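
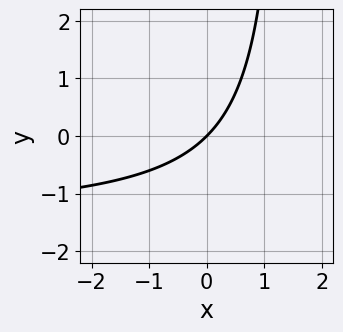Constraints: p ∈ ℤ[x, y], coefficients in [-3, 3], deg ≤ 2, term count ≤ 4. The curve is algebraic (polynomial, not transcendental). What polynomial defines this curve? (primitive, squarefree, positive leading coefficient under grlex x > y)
1. deg p = 2.
2. From the axis intercepts and sections: it crosses the y-axis at the gridline y = 0; one x-axis crossing is at x = 0.
3. Solving for integer coefficients yields p as stated.

2*x*y + 3*x - 3*y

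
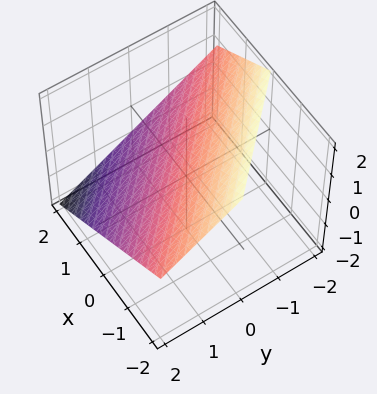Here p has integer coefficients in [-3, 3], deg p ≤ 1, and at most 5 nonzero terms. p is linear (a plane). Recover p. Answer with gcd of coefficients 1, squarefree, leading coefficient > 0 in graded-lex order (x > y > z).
1. Degree: the surface is flat (a plane), so deg p = 1.
2. Reading off the gridlines: it crosses the x-axis at the gridline x = 1; one y-axis crossing is at y = 1.
3. Matching integer coefficients to the picture gives p.

2*x + 2*y + 3*z - 2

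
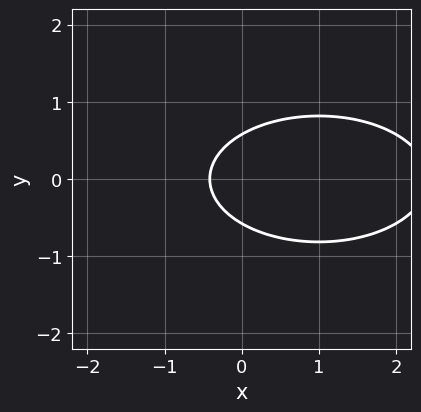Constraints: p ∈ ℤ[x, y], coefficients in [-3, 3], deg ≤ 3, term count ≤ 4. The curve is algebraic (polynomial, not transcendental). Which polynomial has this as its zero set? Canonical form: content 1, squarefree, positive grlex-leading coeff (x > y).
1. The degree is 2 — the shape is more complex than any degree-1 curve.
2. Symmetries: the y ↦ −y reflection is a symmetry, so y appears only in even powers.
3. Fitting integer coefficients to these (and the overall shape) gives p.

x^2 + 3*y^2 - 2*x - 1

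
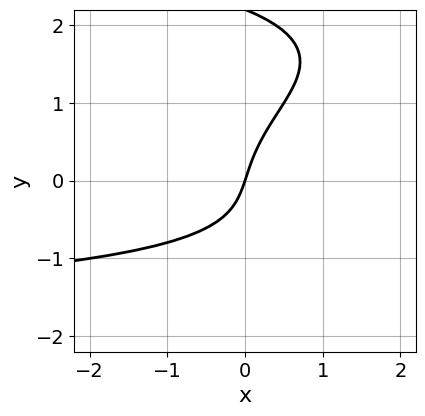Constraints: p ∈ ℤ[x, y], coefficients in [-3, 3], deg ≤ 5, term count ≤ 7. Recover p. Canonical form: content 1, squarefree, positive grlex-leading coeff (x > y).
y^4 - 2*y^3 + x*y + 3*x - y

First, deg p = 4. No degree-3 curve has this shape.
Then, checking where it meets the axes: it meets the y-axis at y = 0 (among the integer gridlines); one x-axis crossing is at x = 0.
Finally, matching integer coefficients to the picture gives p.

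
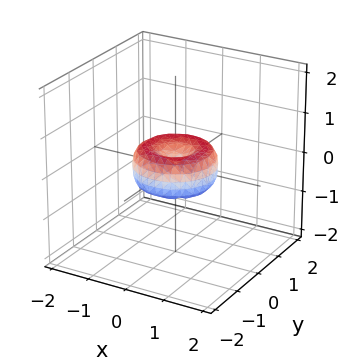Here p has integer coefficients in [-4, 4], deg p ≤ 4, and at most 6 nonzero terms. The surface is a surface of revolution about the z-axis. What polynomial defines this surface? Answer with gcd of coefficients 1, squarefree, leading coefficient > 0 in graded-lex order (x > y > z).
x^4 + 2*x^2*y^2 + y^4 - x^2 - y^2 + z^2

First, degree: no degree-3 surface has this shape, so deg p = 4.
Then, symmetries: rotational symmetry about the z-axis ⇒ p depends on x, y only through x² + y².
Next, reading off the gridlines: a circular section at z = 0 has radius exactly 1; one z-axis crossing is at z = 0.
Finally, these observations pin down the coefficients. Check: (-1, 0, 0) on the x-axis lies on the surface, and p(-1, 0, 0) = 0. ✓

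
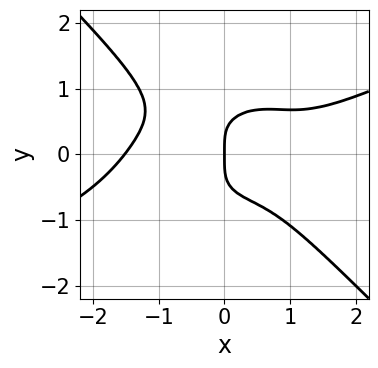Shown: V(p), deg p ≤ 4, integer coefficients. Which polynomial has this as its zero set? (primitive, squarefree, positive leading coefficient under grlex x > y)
The degree is 4 — the shape is more complex than any degree-3 curve.
From the axis intercepts and sections: one y-axis crossing is at y = 0; it meets the x-axis at x = 0 (among the integer gridlines).
These observations pin down the coefficients.

x^4 - 2*x^3*y - 3*y^4 - x^2 + 2*x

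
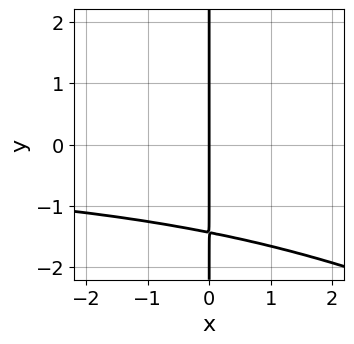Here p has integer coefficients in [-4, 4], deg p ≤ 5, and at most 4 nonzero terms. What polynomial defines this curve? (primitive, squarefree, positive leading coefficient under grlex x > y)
x^2*y^2 + 2*x*y^3 - 2*x*y + 3*x

Degree: no degree-3 curve has this shape, so deg p = 4.
Reading off the gridlines: it crosses the x-axis at the gridline x = 0; every point of the y-axis in the box is on the curve.
Putting this together gives p.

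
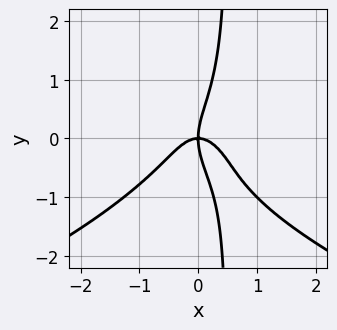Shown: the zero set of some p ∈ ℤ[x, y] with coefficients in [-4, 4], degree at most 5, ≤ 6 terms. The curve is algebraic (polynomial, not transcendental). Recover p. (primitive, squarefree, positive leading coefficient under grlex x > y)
(a) deg p = 4. A generic line meets the curve in up to 4 points.
(b) Reading off the gridlines: it crosses the y-axis at the gridline y = 0; it crosses the x-axis at the gridline x = 0.
(c) Solving for integer coefficients yields p as stated.

2*x*y^3 + 3*x^3 - y^3 + 2*x*y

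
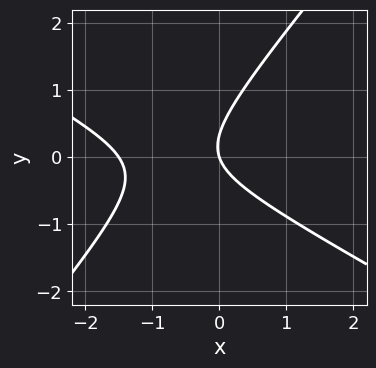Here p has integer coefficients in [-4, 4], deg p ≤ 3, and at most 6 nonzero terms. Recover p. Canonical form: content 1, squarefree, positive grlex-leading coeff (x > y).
First, the degree is 2 — a generic line meets the curve in up to 2 points.
Next, from the axis intercepts and sections: one x-axis crossing is at x = 0; one y-axis crossing is at y = 0.
Finally, fitting integer coefficients to these (and the overall shape) gives p.

2*x^2 + 2*x*y - 3*y^2 + 3*x + y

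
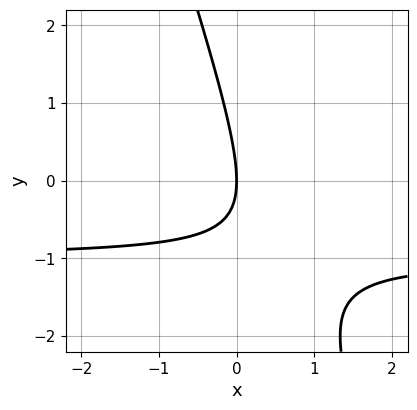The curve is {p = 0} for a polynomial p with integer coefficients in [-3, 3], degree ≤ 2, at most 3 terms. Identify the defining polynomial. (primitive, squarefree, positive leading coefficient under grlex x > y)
3*x*y + y^2 + 3*x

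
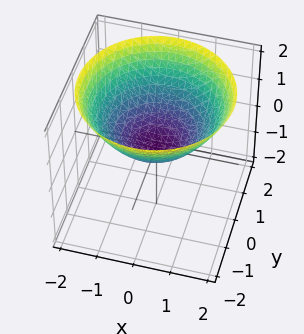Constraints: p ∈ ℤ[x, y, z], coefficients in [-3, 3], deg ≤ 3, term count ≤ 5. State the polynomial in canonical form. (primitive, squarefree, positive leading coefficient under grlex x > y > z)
x^2 + y^2 - 2*z

(a) deg p = 2. A single bowl opening along one axis; a quadric.
(b) Symmetries: rotational symmetry about the z-axis ⇒ p depends on x, y only through x² + y².
(c) From the visible intercepts: a circular section at z = 1 has radius between 1 and 2; it crosses the z-axis at the gridline z = 0.
(d) Fitting integer coefficients to these (and the overall shape) gives p.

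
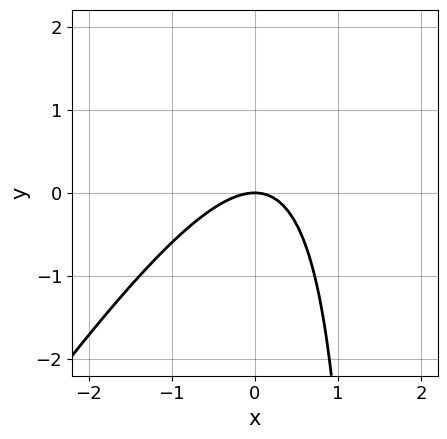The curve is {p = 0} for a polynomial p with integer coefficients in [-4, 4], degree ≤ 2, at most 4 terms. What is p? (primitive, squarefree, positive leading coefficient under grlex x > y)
1. Degree: no degree-1 curve has this shape, so deg p = 2.
2. Against the integer gridlines: it crosses the x-axis at the gridline x = 0; one y-axis crossing is at y = 0.
3. Putting this together gives p.

3*x^2 - 2*x*y + 3*y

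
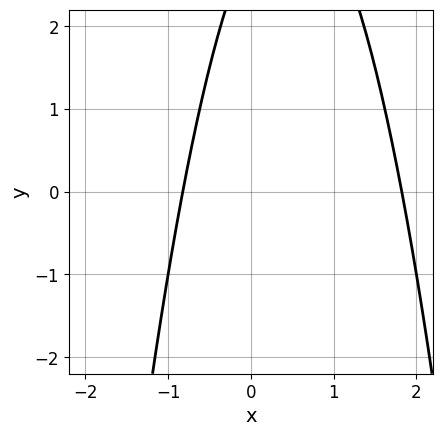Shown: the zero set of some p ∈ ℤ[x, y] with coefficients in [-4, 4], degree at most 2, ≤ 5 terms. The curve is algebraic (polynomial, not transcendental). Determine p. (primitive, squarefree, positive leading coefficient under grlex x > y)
(a) The degree is 2 — no degree-1 curve has this shape.
(b) Reading off the gridlines: the curve avoids every integer y-axis point in the box.
(c) These observations pin down the coefficients.

2*x^2 - 2*x + y - 3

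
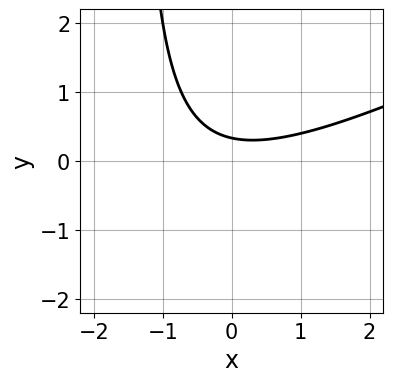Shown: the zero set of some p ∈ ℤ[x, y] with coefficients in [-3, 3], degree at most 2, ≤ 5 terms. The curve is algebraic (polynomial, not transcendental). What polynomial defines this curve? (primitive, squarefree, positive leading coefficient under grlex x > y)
(a) The degree is 2 — the shape is more complex than any degree-1 curve.
(b) Checking where it meets the axes: the curve avoids every integer x-axis point in the box.
(c) Assembling these constraints gives the stated polynomial.

x^2 - 2*x*y - 3*y + 1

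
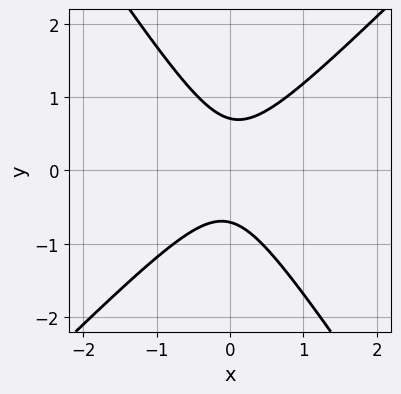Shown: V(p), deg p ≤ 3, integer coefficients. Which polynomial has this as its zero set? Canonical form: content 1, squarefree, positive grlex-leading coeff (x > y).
3*x^2 - x*y - 2*y^2 + 1

First, deg p = 2. No degree-1 curve has this shape.
Next, from the axis intercepts and sections: no x-intercept at any integer in the box.
Finally, together with the visible shape, these determine p as stated.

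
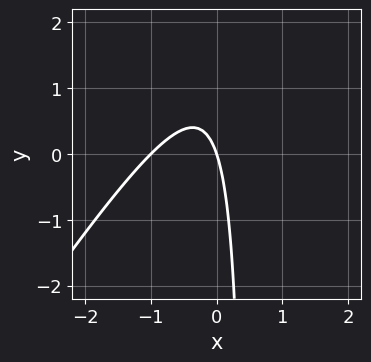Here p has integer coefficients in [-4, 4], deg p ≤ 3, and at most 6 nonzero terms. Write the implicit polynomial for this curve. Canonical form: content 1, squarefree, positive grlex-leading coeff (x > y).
3*x^2 - 2*x*y + 3*x + y

First, deg p = 2. A generic line meets the curve in up to 2 points.
Next, from the visible intercepts: the x-axis gridline crossings are at x ∈ {-1, 0}; it crosses the y-axis at the gridline y = 0.
Finally, the integer polynomial consistent with all of this is the stated p.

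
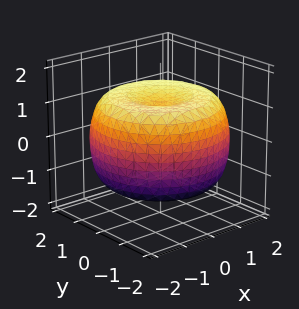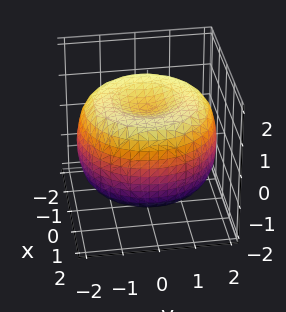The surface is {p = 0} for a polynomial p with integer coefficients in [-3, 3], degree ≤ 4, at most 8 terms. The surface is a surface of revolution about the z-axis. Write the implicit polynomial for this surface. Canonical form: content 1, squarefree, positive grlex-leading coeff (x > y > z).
x^4 + 2*x^2*y^2 + y^4 - 3*x^2 - 3*y^2 + 3*z^2 - 3

Degree: the shape is more complex than any degree-3 surface, so deg p = 4.
By symmetry, every cross-section ⟂ z is a circle, so x, y appear only via x² + y².
Observable constraints: a circular section at z = 1 has radius between 1 and 2; among the integer gridlines, it crosses the z-axis at z ∈ {-1, 1}.
Together with the visible shape, these determine p as stated.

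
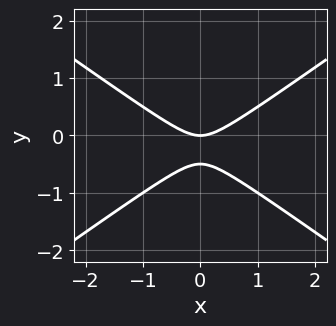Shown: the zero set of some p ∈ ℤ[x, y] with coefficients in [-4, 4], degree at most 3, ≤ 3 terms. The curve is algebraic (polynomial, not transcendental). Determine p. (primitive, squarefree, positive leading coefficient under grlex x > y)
x^2 - 2*y^2 - y

Degree: no degree-1 curve has this shape, so deg p = 2.
Symmetries: mirror symmetry x ↦ −x ⇒ only even powers of x.
Against the integer gridlines: it meets the y-axis at y = 0 (among the integer gridlines); it meets the x-axis at x = 0 (among the integer gridlines).
The integer polynomial consistent with all of this is the stated p.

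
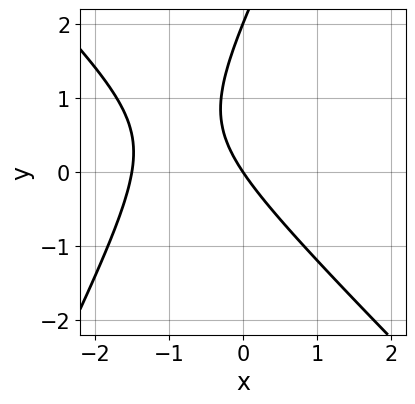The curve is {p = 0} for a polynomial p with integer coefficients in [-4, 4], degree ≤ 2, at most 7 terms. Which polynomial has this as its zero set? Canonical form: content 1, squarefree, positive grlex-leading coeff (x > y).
First, degree: a generic line meets the curve in up to 2 points, so deg p = 2.
Then, against the integer gridlines: it meets the x-axis at x = 0 (among the integer gridlines); the y-axis gridline crossings are at y ∈ {0, 2}.
Finally, matching integer coefficients to the picture gives p.

2*x^2 + x*y - y^2 + 3*x + 2*y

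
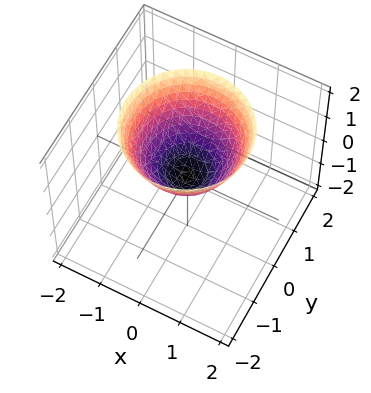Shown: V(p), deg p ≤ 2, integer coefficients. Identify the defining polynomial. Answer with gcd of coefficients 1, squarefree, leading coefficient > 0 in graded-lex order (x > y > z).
x^2 + y^2 - z

(a) Degree: a paraboloid; a quadric, so deg p = 2.
(b) Symmetries: the surface is invariant under rotation about z: p = q(x² + y², z).
(c) From the visible intercepts: a circular section at z = 1 has radius exactly 1; it meets the x-axis at x = 0 (among the integer gridlines); it crosses the z-axis at the gridline z = 0.
(d) Solving for integer coefficients yields p as stated.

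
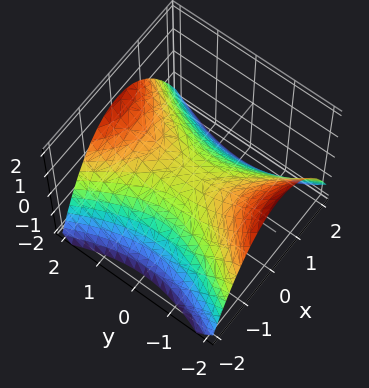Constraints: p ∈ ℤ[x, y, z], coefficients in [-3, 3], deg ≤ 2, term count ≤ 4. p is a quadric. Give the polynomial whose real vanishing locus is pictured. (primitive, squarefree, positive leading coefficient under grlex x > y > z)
2*x^2 - y^2 + 3*z

Degree: a saddle surface; a quadric, so deg p = 2.
Symmetries: it's symmetric under x → −x, forcing even powers of x; it's symmetric under y → −y, forcing even powers of y.
Checking where it meets the axes: it meets the y-axis at y = 0 (among the integer gridlines); it meets the x-axis at x = 0 (among the integer gridlines).
Assembling these constraints gives the stated polynomial.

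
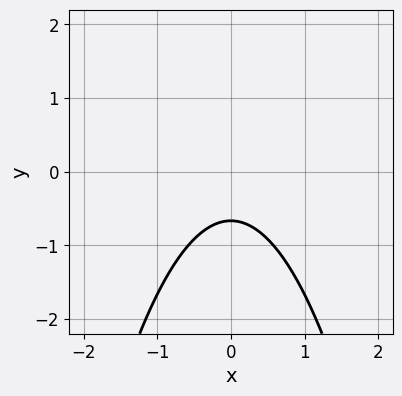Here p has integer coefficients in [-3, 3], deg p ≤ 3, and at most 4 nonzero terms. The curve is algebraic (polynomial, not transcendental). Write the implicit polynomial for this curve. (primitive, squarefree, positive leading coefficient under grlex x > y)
3*x^2 + 3*y + 2

deg p = 2.
Symmetries: the x ↦ −x reflection is a symmetry, so x appears only in even powers.
From the visible intercepts: no x-intercept at any integer in the box.
Assembling these constraints gives the stated polynomial.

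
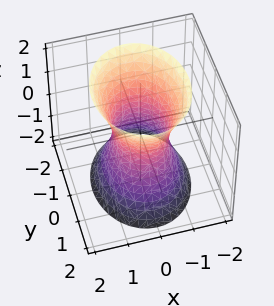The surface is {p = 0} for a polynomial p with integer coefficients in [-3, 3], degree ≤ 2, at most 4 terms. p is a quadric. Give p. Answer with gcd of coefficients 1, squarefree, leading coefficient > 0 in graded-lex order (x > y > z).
(a) The degree is 2 — one connected sheet with a waist; a quadric.
(b) Symmetries: it's symmetric under z → −z, forcing even powers of z; mirror symmetry x ↦ −x ⇒ only even powers of x; it's symmetric under y → −y, forcing even powers of y.
(c) Observable constraints: it misses every integer gridline on the z-axis; among the integer gridlines, it crosses the y-axis at y ∈ {-1, 1}.
(d) The integer polynomial consistent with all of this is the stated p.

3*x^2 + 2*y^2 - z^2 - 2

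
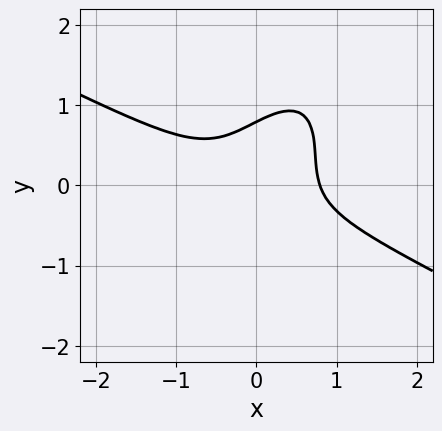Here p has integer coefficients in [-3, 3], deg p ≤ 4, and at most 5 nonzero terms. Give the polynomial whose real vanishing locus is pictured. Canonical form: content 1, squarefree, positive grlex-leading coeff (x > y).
(a) Degree: the shape is more complex than any degree-2 curve, so deg p = 3.
(b) Putting this together gives p.

2*x^3 + 2*x^2*y - 3*x*y^2 + 2*y^3 - 1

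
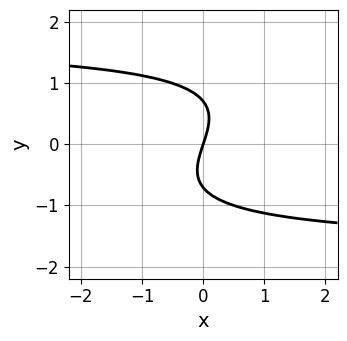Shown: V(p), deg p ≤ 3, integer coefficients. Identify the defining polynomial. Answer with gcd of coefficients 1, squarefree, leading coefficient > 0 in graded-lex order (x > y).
deg p = 3.
Reading off the gridlines: it meets the y-axis at y = 0 (among the integer gridlines); it crosses the x-axis at the gridline x = 0.
The integer polynomial consistent with all of this is the stated p.

x*y^2 - 2*y^3 - 3*x + y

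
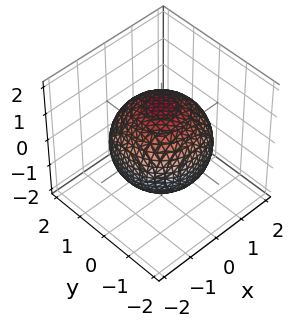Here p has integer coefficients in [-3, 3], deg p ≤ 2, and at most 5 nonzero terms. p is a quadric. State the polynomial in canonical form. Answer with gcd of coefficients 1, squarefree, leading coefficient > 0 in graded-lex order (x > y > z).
First, the degree is 2 — bounded and convex; a quadric.
Next, by symmetry, every cross-section ⟂ z is a circle, so x, y appear only via x² + y²; it's symmetric under z → −z, forcing even powers of z.
Then, against the integer gridlines: a circular section at z = -1 has radius exactly 1.
Finally, solving for integer coefficients yields p as stated.

x^2 + y^2 + z^2 - 2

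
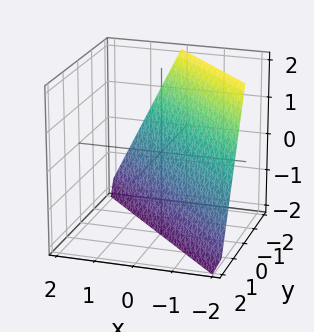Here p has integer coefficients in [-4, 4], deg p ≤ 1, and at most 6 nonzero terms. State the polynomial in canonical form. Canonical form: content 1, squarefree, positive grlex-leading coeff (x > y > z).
2*x + 2*y + z + 2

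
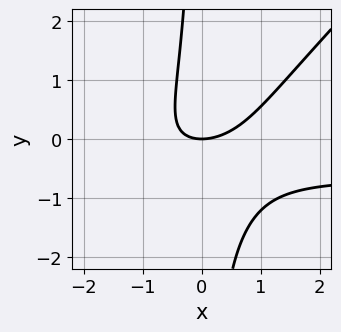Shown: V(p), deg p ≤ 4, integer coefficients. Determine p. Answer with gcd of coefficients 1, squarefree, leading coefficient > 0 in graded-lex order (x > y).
3*x^2*y - 3*x*y^2 + 2*x^2 - 2*x*y - 3*y

1. deg p = 3. No degree-2 curve has this shape.
2. Checking where it meets the axes: it crosses the y-axis at the gridline y = 0; it meets the x-axis at x = 0 (among the integer gridlines).
3. Together with the visible shape, these determine p as stated.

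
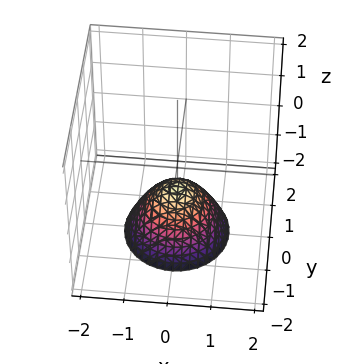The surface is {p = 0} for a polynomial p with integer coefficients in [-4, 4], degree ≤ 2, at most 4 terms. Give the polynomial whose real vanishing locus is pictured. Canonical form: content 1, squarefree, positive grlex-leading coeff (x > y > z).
3*x^2 + 3*y^2 + 3*z + 2

deg p = 2. A generic line meets the surface in up to 2 points.
Symmetry: the surface is invariant under rotation about z: p = q(x² + y², z).
Against the integer gridlines: no x-intercept at any integer in the box; a circular section at z = -1 has radius between 0 and 1; the surface avoids every integer y-axis point in the box.
Putting this together gives p.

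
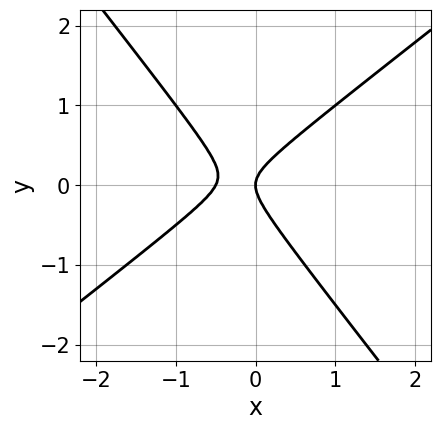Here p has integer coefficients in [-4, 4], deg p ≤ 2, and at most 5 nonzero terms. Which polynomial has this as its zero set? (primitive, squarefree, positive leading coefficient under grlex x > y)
2*x^2 - x*y - 2*y^2 + x

1. deg p = 2. No degree-1 curve has this shape.
2. From the axis intercepts and sections: it crosses the y-axis at the gridline y = 0; it crosses the x-axis at the gridline x = 0.
3. These observations pin down the coefficients.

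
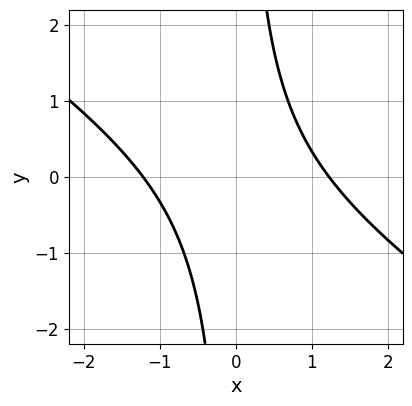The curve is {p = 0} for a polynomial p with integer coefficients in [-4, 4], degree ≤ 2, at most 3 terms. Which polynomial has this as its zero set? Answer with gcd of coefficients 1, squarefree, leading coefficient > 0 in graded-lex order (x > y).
2*x^2 + 3*x*y - 3

1. Degree: a generic line meets the curve in up to 2 points, so deg p = 2.
2. From the visible intercepts: it misses every integer gridline on the y-axis.
3. Assembling these constraints gives the stated polynomial.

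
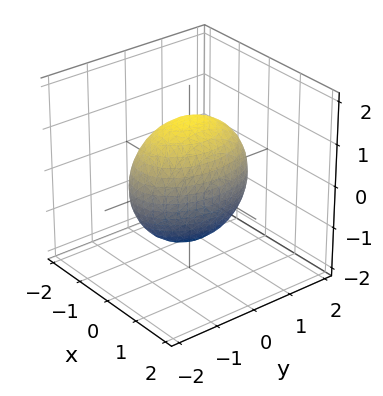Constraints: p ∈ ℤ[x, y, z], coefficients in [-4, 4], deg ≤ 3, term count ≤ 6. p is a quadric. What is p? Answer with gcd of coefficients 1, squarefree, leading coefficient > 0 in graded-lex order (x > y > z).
1. The degree is 2 — a closed, bounded, convex surface; a quadric.
2. Symmetries: the y ↦ −y reflection is a symmetry, so y appears only in even powers; it's symmetric under x → −x, forcing even powers of x; mirror symmetry z ↦ −z ⇒ only even powers of z.
3. From the visible intercepts: among the integer gridlines, it crosses the x-axis at x ∈ {-1, 1}.
4. These observations pin down the coefficients.

2*x^2 + y^2 + z^2 - 2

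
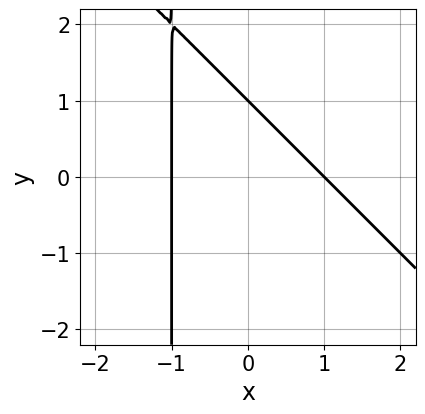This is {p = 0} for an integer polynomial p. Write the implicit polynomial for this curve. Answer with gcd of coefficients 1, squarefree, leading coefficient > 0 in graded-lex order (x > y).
First, deg p = 2. No degree-1 curve has this shape.
Next, checking where it meets the axes: it meets the y-axis at y = 1 (among the integer gridlines); among the integer gridlines, it crosses the x-axis at x ∈ {-1, 1}.
Finally, matching integer coefficients to the picture gives p.

x^2 + x*y + y - 1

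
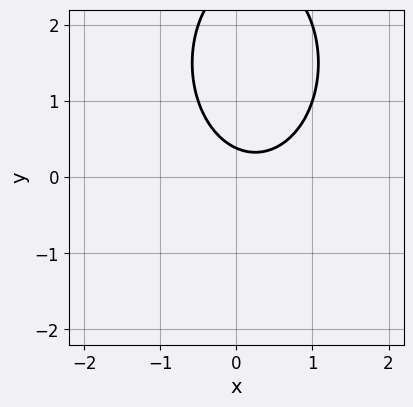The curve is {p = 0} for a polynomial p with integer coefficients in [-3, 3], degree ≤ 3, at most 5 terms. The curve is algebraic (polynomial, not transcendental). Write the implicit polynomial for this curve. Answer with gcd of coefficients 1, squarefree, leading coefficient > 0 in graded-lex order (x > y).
2*x^2 + y^2 - x - 3*y + 1

1. The degree is 2 — no degree-1 curve has this shape.
2. From the visible intercepts: it misses every integer gridline on the x-axis.
3. These observations pin down the coefficients.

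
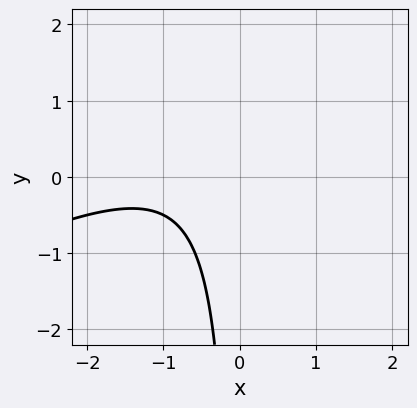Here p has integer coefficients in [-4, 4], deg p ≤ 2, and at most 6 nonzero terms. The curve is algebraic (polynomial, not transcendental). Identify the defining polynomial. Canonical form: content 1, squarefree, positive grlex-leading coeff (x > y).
x^2 - 2*x*y + 2*x + 2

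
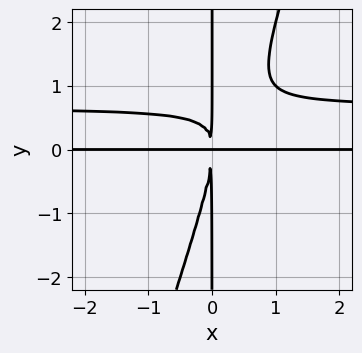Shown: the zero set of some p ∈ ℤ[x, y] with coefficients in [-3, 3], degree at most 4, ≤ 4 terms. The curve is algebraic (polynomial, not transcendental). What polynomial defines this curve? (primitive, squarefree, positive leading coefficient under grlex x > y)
3*x^2*y^2 - x*y^3 - 2*x^2*y

(a) Degree: a generic line meets the curve in up to 4 points, so deg p = 4.
(b) Observable constraints: the visible x-axis segment lies entirely on the curve; the visible y-axis segment lies entirely on the curve.
(c) Assembling these constraints gives the stated polynomial.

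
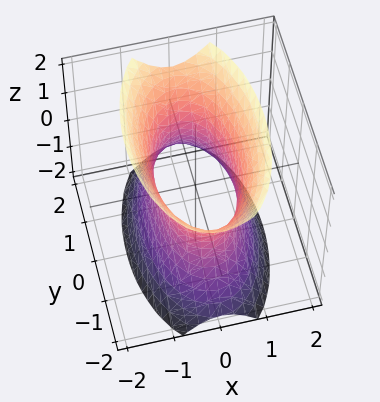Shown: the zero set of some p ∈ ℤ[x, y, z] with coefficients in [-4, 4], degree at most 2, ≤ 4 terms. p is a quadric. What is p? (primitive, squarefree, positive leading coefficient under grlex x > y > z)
3*x^2 + y^2 - z^2 - 2

deg p = 2. An hourglass — one-sheet hyperboloid; a quadric.
Symmetries: the z ↦ −z reflection is a symmetry, so z appears only in even powers; mirror symmetry y ↦ −y ⇒ only even powers of y; the x ↦ −x reflection is a symmetry, so x appears only in even powers.
Observable constraints: the surface avoids every integer z-axis point in the box.
The integer polynomial consistent with all of this is the stated p.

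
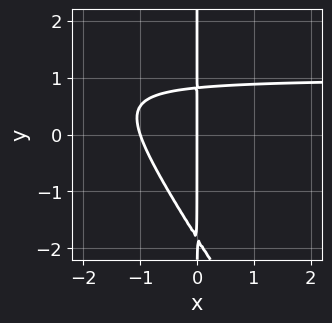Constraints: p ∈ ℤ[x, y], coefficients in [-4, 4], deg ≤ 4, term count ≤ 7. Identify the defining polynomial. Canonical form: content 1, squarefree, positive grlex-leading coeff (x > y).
3*x^2*y + 2*x*y^2 - 3*x^2 + 2*x*y - 3*x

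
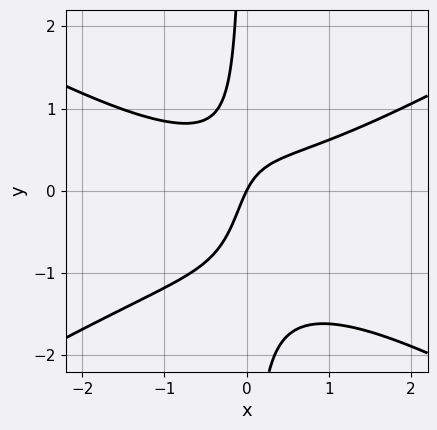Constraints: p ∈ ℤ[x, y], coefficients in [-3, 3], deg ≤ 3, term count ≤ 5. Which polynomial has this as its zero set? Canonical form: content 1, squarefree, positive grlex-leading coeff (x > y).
The degree is 3 — the shape is more complex than any degree-2 curve.
From the visible intercepts: it meets the x-axis at x = 0 (among the integer gridlines); one y-axis crossing is at y = 0.
Matching integer coefficients to the picture gives p.

x^3 - 3*x*y^2 - 2*x*y + 2*x - y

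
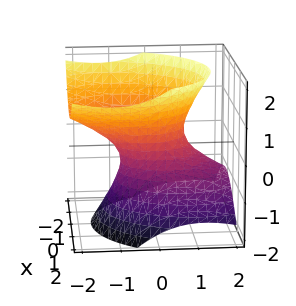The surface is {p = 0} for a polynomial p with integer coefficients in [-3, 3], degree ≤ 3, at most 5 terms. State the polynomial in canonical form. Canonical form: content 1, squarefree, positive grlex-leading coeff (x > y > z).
3*x^2 + 2*y^2 + 3*y*z - 3*z^2 - 2

First, the degree is 2 — the shape is more complex than any degree-1 surface.
Then, from the visible intercepts: the surface avoids every integer z-axis point in the box; the y-axis gridline crossings are at y ∈ {-1, 1}.
Finally, putting this together gives p.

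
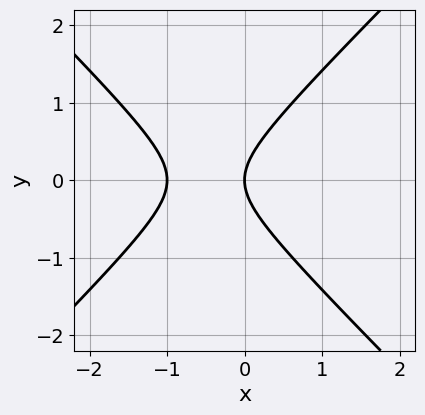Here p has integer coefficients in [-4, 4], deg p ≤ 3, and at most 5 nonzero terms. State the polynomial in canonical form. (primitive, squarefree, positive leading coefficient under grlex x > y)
x^2 - y^2 + x

First, deg p = 2. A generic line meets the curve in up to 2 points.
Next, symmetries: it's symmetric under y → −y, forcing even powers of y.
Next, reading off the gridlines: it crosses the y-axis at the gridline y = 0; among the integer gridlines, it crosses the x-axis at x ∈ {-1, 0}.
Finally, together with the visible shape, these determine p as stated.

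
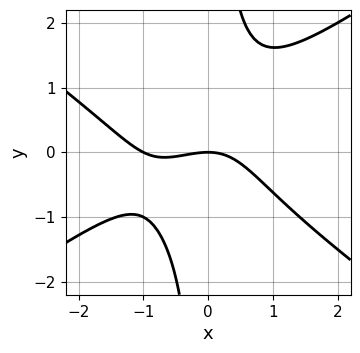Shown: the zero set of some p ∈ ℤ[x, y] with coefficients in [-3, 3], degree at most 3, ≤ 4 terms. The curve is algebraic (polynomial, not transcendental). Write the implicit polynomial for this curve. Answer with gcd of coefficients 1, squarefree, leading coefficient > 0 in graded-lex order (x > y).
(a) Degree: the shape is more complex than any degree-2 curve, so deg p = 3.
(b) Observable constraints: it meets the y-axis at y = 0 (among the integer gridlines); among the integer gridlines, it crosses the x-axis at x ∈ {-1, 0}.
(c) Assembling these constraints gives the stated polynomial.

x^3 - 2*x*y^2 + x^2 + 2*y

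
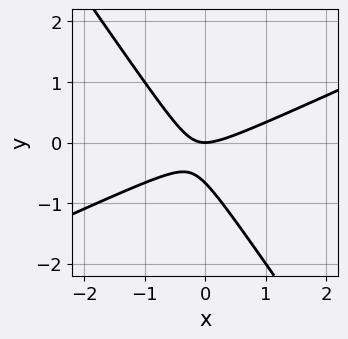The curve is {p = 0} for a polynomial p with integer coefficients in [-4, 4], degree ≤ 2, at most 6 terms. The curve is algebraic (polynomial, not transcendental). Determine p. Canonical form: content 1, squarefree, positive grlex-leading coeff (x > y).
deg p = 2. The shape is more complex than any degree-1 curve.
From the axis intercepts and sections: it meets the y-axis at y = 0 (among the integer gridlines); it crosses the x-axis at the gridline x = 0.
The integer polynomial consistent with all of this is the stated p.

2*x^2 - 3*x*y - 3*y^2 - 2*y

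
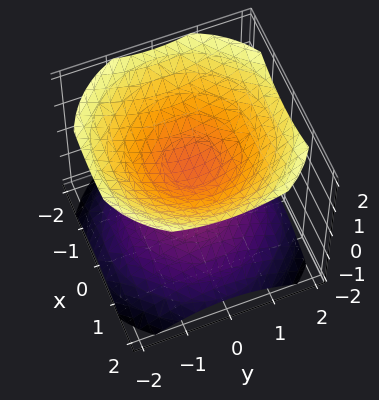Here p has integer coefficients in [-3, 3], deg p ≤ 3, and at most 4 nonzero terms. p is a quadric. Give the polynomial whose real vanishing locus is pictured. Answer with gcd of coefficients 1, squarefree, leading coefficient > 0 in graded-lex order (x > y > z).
2*x^2 + 2*y^2 - 3*z^2 + 1

(a) There are 2 components. Treating them together as one polynomial.
(b) deg p = 2. Two sheets facing apart; a quadric.
(c) Symmetries: mirror symmetry z ↦ −z ⇒ only even powers of z; the surface is invariant under rotation about z: p = q(x² + y², z).
(d) From the axis intercepts and sections: a circular section at z = -1 has radius exactly 1; it misses every integer gridline on the x-axis; the surface avoids every integer y-axis point in the box.
(e) Fitting integer coefficients to these (and the overall shape) gives p.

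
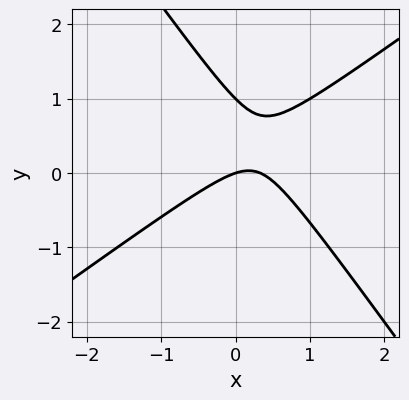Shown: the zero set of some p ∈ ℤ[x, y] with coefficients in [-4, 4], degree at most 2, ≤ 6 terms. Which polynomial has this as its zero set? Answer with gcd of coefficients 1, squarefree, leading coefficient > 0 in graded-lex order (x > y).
3*x^2 - 2*x*y - 3*y^2 - x + 3*y

(a) The degree is 2 — no degree-1 curve has this shape.
(b) Reading off the gridlines: among the integer gridlines, it crosses the y-axis at y ∈ {0, 1}; one x-axis crossing is at x = 0.
(c) Together with the visible shape, these determine p as stated.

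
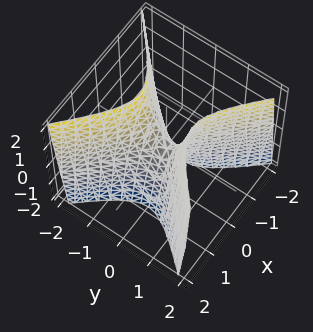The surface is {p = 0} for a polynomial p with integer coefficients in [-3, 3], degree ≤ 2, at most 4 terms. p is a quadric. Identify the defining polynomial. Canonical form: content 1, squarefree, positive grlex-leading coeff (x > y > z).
1. The degree is 2 — a saddle surface; a quadric.
2. Symmetries: it's symmetric under y → −y, forcing even powers of y; mirror symmetry x ↦ −x ⇒ only even powers of x.
3. Against the integer gridlines: it meets the z-axis at z = 0 (among the integer gridlines); it crosses the x-axis at the gridline x = 0; it meets the y-axis at y = 0 (among the integer gridlines).
4. Together with the visible shape, these determine p as stated.

3*x^2 - 3*y^2 + z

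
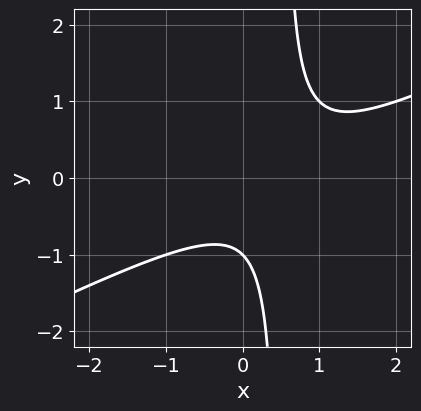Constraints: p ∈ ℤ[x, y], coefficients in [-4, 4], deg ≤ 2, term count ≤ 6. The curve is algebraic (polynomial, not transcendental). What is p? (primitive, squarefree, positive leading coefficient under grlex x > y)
1. The degree is 2 — a generic line meets the curve in up to 2 points.
2. Checking where it meets the axes: it crosses the y-axis at the gridline y = -1; no x-intercept at any integer in the box.
3. Putting this together gives p.

x^2 - 2*x*y - x + y + 1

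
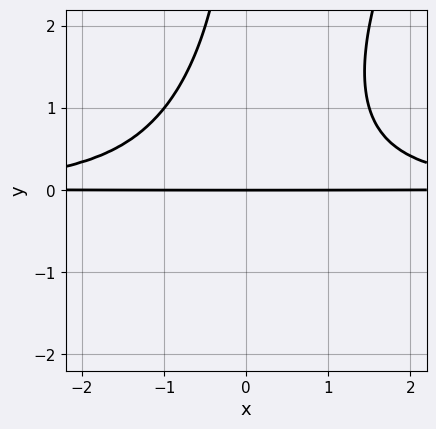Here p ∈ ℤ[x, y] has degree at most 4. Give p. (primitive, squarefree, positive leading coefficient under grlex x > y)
2*x^2*y^2 - x*y^3 - 3*y

(a) Degree: a generic line meets the curve in up to 4 points, so deg p = 4.
(b) From the axis intercepts and sections: it meets the y-axis at y = 0 (among the integer gridlines); the visible x-axis segment lies entirely on the curve.
(c) These observations pin down the coefficients.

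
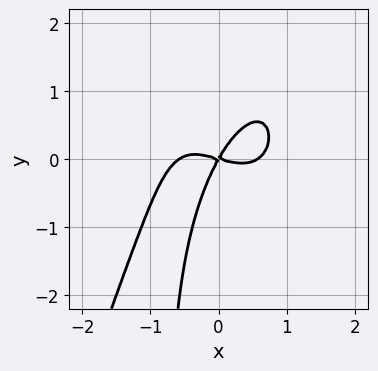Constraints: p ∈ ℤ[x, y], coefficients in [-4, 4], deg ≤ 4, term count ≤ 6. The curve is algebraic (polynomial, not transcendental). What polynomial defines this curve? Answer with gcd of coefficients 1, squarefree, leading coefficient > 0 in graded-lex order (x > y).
3*x^4 + 2*x*y^2 - x^2 - 3*x*y + 2*y^2

1. Degree: a generic line meets the curve in up to 4 points, so deg p = 4.
2. Observable constraints: it meets the x-axis at x = 0 (among the integer gridlines); one y-axis crossing is at y = 0.
3. Fitting integer coefficients to these (and the overall shape) gives p.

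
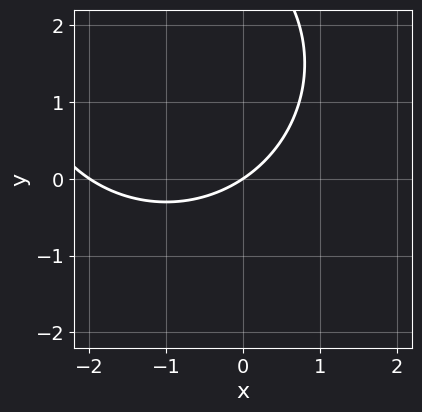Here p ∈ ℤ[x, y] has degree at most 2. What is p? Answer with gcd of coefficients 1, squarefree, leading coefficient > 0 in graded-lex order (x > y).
x^2 + y^2 + 2*x - 3*y

Degree: the shape is more complex than any degree-1 curve, so deg p = 2.
From the visible intercepts: one y-axis crossing is at y = 0; among the integer gridlines, it crosses the x-axis at x ∈ {-2, 0}.
Fitting integer coefficients to these (and the overall shape) gives p.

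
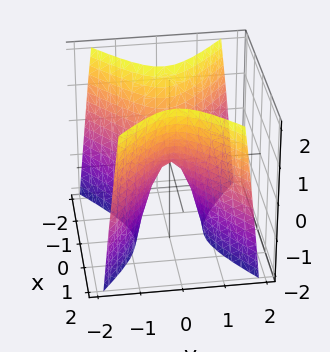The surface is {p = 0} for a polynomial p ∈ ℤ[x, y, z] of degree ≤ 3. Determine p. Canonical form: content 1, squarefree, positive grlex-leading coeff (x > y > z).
First, deg p = 2.
Next, symmetries: mirror symmetry y ↦ −y ⇒ only even powers of y; the x ↦ −x reflection is a symmetry, so x appears only in even powers.
Next, from the axis intercepts and sections: it meets the y-axis at y = 0 (among the integer gridlines); it meets the x-axis at x = 0 (among the integer gridlines); it meets the z-axis at z = 0 (among the integer gridlines).
Finally, together with the visible shape, these determine p as stated.

2*x^2 - 3*y^2 - z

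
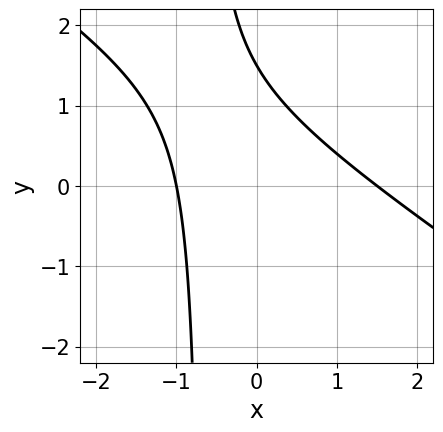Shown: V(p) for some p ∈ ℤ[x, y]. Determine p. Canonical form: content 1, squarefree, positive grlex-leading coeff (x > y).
2*x^2 + 3*x*y - x + 2*y - 3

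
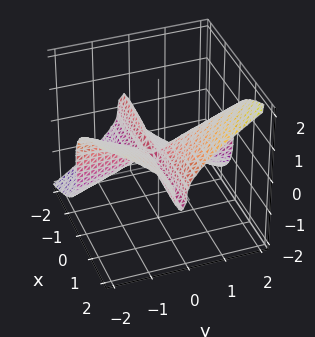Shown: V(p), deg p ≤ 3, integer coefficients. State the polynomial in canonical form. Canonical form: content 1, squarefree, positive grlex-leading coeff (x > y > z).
(a) Degree: the shape is more complex than any degree-2 surface, so deg p = 3.
(b) Observable constraints: every point of the y-axis in the box is on the surface; every point of the x-axis in the box is on the surface; it crosses the z-axis at the gridline z = 0.
(c) Fitting integer coefficients to these (and the overall shape) gives p.

3*x*y^2 - 3*z^3 + x*y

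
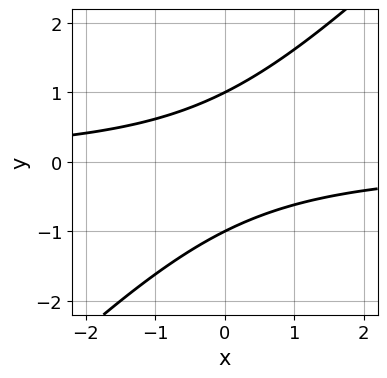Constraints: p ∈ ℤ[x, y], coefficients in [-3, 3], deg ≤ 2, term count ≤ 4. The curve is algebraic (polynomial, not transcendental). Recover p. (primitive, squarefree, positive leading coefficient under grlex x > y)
deg p = 2.
From the visible intercepts: among the integer gridlines, it crosses the y-axis at y ∈ {-1, 1}; the curve avoids every integer x-axis point in the box.
Matching integer coefficients to the picture gives p.

x*y - y^2 + 1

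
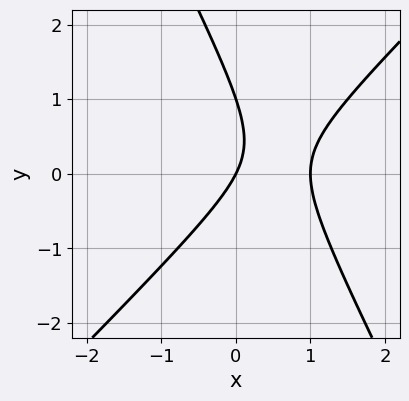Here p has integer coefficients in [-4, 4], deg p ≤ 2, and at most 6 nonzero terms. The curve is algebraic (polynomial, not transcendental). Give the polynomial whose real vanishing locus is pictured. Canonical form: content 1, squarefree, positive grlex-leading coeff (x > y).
2*x^2 - x*y - y^2 - 2*x + y

The degree is 2 — the shape is more complex than any degree-1 curve.
Observable constraints: the y-axis gridline crossings are at y ∈ {0, 1}; among the integer gridlines, it crosses the x-axis at x ∈ {0, 1}.
Solving for integer coefficients yields p as stated.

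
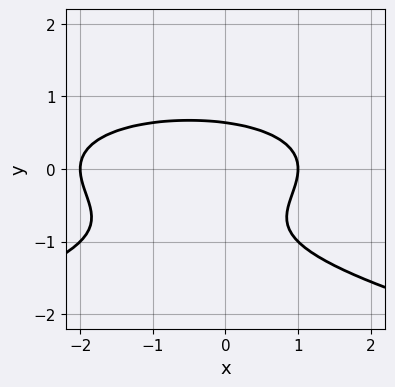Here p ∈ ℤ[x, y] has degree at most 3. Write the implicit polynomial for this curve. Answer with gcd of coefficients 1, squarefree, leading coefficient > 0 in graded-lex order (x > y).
3*y^3 + x^2 + 3*y^2 + x - 2

Degree: a generic line meets the curve in up to 3 points, so deg p = 3.
Checking where it meets the axes: among the integer gridlines, it crosses the x-axis at x ∈ {-2, 1}.
Solving for integer coefficients yields p as stated.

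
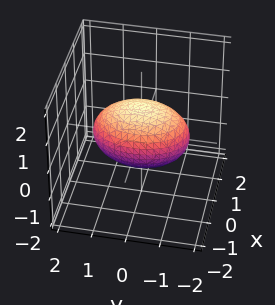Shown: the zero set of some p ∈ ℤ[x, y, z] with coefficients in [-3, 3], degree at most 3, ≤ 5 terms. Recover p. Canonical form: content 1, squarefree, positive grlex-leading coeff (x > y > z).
deg p = 2.
Symmetries: the y ↦ −y reflection is a symmetry, so y appears only in even powers; the x ↦ −x reflection is a symmetry, so x appears only in even powers; the z ↦ −z reflection is a symmetry, so z appears only in even powers.
Against the integer gridlines: the x-axis gridline crossings are at x ∈ {-1, 1}; among the integer gridlines, it crosses the z-axis at z ∈ {-1, 1}.
Solving for integer coefficients yields p as stated.

2*x^2 + y^2 + 2*z^2 - 2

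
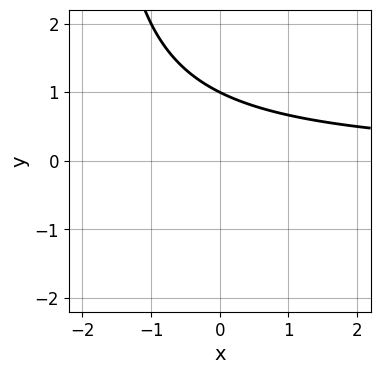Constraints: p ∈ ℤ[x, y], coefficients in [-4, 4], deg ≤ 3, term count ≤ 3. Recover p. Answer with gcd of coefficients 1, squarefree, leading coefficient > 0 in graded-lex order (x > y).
x*y + 2*y - 2

(a) Degree: no degree-1 curve has this shape, so deg p = 2.
(b) Against the integer gridlines: it misses every integer gridline on the x-axis; it meets the y-axis at y = 1 (among the integer gridlines).
(c) The integer polynomial consistent with all of this is the stated p.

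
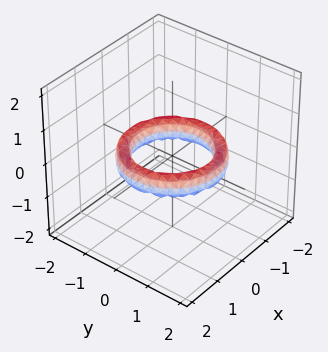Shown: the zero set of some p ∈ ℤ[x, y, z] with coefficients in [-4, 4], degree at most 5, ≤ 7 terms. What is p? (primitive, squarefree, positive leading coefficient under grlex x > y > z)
x^4 + 2*x^2*y^2 + y^4 - 3*x^2 - 3*y^2 + 2*z^2 + 2

(a) The degree is 4 — no degree-3 surface has this shape.
(b) By symmetry, the surface is invariant under rotation about z: p = q(x² + y², z).
(c) From the axis intercepts and sections: no z-intercept at any integer in the box; a circular section at z = 0 has radius exactly 1; among the integer gridlines, it crosses the y-axis at y ∈ {-1, 1}; among the integer gridlines, it crosses the x-axis at x ∈ {-1, 1}.
(d) Putting this together gives p.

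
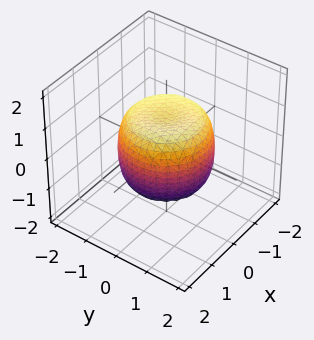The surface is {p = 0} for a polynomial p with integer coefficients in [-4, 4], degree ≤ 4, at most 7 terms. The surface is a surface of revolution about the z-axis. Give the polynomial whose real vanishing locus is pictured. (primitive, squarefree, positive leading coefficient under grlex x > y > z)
x^4 + 2*x^2*y^2 + y^4 - x^2 - y^2 + z^2 - 1

First, deg p = 4. The shape is more complex than any degree-3 surface.
Next, symmetries: every cross-section ⟂ z is a circle, so x, y appear only via x² + y².
Next, checking where it meets the axes: a circular section at z = -1 has radius exactly 1; the z-axis gridline crossings are at z ∈ {-1, 1}.
Finally, these observations pin down the coefficients.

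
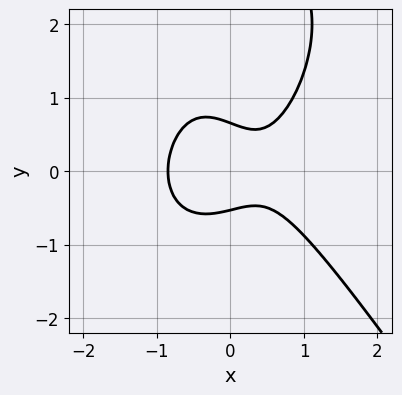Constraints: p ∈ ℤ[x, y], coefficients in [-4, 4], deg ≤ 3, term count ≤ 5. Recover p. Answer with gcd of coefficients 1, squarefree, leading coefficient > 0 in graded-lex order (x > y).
3*x^3 + y^3 - 3*y^2 - x + 1

Degree: a generic line meets the curve in up to 3 points, so deg p = 3.
Matching integer coefficients to the picture gives p.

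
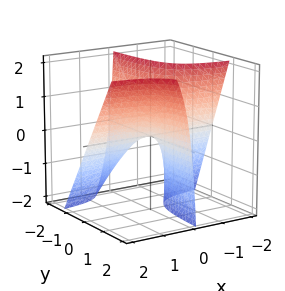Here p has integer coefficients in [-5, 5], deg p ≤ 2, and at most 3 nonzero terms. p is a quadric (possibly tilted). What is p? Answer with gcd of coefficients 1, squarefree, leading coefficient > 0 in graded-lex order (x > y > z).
4*x*y - 2*x*z - z

1. deg p = 2. No degree-1 surface has this shape.
2. Observable constraints: the visible y-axis segment lies entirely on the surface; the visible x-axis segment lies entirely on the surface; one z-axis crossing is at z = 0.
3. Together with the visible shape, these determine p as stated.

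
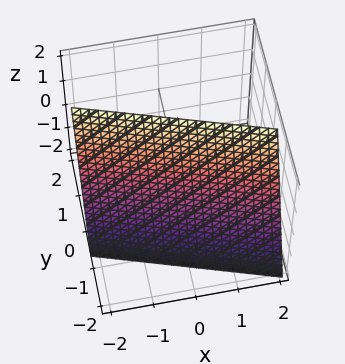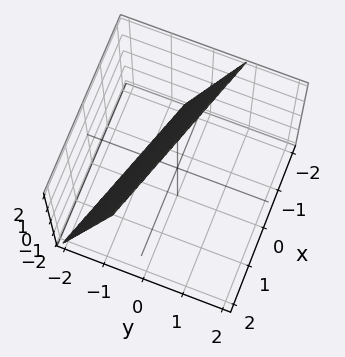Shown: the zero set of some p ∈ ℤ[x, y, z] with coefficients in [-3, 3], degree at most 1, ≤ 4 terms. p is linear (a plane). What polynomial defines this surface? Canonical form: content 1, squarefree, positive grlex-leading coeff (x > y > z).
1. deg p = 1. The surface is flat (a plane).
2. Against the integer gridlines: it crosses the z-axis at the gridline z = 2; one x-axis crossing is at x = -2.
3. Putting this together gives p.

x + 3*y - z + 2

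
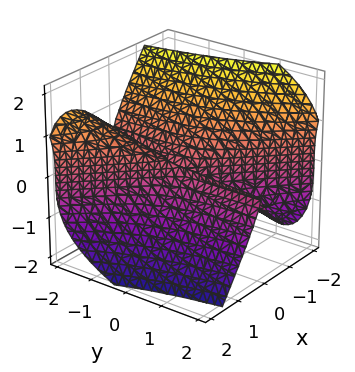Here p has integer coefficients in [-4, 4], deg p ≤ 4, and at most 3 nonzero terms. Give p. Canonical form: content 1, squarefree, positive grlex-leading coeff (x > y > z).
3*x^3 + 3*x^2*y + 2*z^3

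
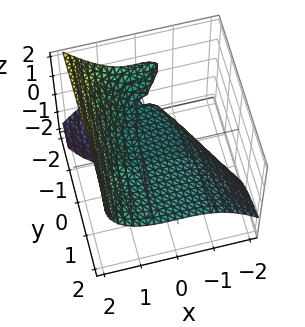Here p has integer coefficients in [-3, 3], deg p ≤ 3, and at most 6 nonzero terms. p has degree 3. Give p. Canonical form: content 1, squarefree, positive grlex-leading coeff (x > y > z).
x^3 + y*z^2 - 2*y*z - 3*z

1. The degree is 3 — no degree-2 surface has this shape.
2. From the visible intercepts: it meets the x-axis at x = 0 (among the integer gridlines); one z-axis crossing is at z = 0; the visible y-axis segment lies entirely on the surface.
3. Solving for integer coefficients yields p as stated.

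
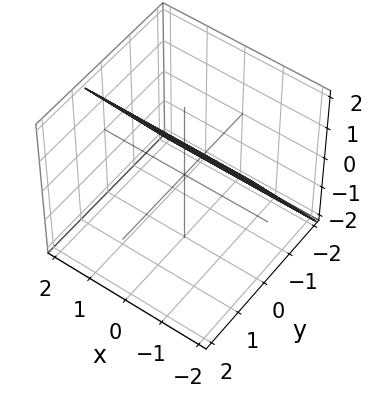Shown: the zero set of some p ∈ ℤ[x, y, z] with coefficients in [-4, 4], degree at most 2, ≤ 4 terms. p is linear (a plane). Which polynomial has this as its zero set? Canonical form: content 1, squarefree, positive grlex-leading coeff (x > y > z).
The degree is 1 — the surface is flat (a plane).
Reading off the gridlines: it crosses the z-axis at the gridline z = 1; no x-intercept at any integer in the box.
Fitting integer coefficients to these (and the overall shape) gives p.

3*y - 2*z + 2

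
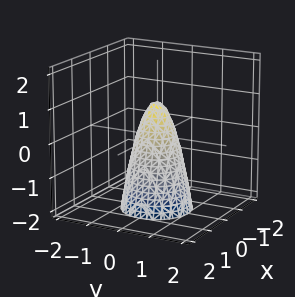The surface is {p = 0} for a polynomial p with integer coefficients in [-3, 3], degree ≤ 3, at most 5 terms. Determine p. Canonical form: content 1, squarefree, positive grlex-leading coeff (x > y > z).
deg p = 2. No degree-1 surface has this shape.
Symmetries: rotational symmetry about the z-axis ⇒ p depends on x, y only through x² + y².
Against the integer gridlines: it crosses the z-axis at the gridline z = 1; a circular section at z = -1 has radius between 0 and 1.
Matching integer coefficients to the picture gives p.

3*x^2 + 3*y^2 + z - 1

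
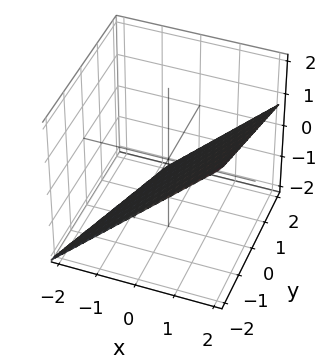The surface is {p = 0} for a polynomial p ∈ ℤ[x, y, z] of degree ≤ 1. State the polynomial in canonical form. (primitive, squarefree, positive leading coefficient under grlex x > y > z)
deg p = 1.
Against the integer gridlines: it meets the y-axis at y = -2 (among the integer gridlines).
These observations pin down the coefficients.

3*x - y - 3*z - 2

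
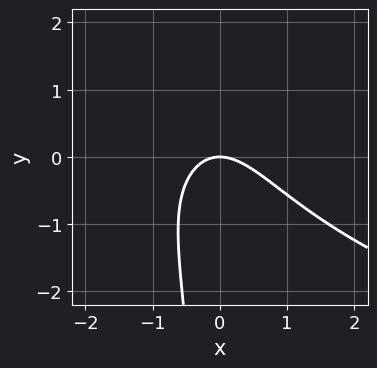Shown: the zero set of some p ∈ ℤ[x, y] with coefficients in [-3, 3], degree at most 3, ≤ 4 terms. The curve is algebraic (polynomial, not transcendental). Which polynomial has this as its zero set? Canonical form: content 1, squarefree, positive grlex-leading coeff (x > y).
x*y^2 - 2*x^2 - x*y - 2*y

First, the degree is 3 — the shape is more complex than any degree-2 curve.
Then, from the axis intercepts and sections: it crosses the y-axis at the gridline y = 0; one x-axis crossing is at x = 0.
Finally, putting this together gives p.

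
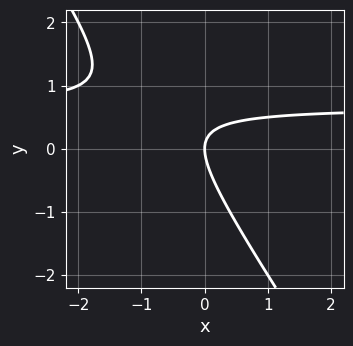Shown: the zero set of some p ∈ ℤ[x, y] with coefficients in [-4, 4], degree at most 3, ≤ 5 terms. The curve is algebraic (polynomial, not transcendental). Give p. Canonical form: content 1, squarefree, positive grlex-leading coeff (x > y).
(a) Degree: no degree-1 curve has this shape, so deg p = 2.
(b) From the visible intercepts: one y-axis crossing is at y = 0; one x-axis crossing is at x = 0.
(c) These observations pin down the coefficients.

3*x*y + 2*y^2 - 2*x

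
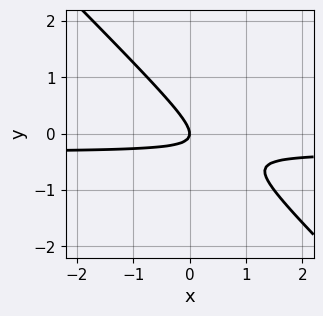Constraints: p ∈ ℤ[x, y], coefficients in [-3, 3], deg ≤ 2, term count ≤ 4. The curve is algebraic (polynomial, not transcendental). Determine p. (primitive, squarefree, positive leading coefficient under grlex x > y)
3*x*y + 3*y^2 + x

deg p = 2. No degree-1 curve has this shape.
Against the integer gridlines: it crosses the y-axis at the gridline y = 0; it crosses the x-axis at the gridline x = 0.
Solving for integer coefficients yields p as stated.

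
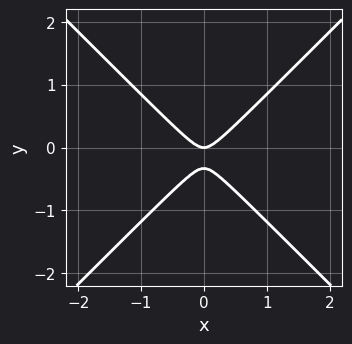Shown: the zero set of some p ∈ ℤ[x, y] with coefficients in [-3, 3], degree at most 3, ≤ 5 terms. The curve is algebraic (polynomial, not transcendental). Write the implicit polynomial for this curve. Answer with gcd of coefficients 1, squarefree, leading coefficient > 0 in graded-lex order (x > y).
3*x^2 - 3*y^2 - y

(a) Degree: no degree-1 curve has this shape, so deg p = 2.
(b) Symmetries: the x ↦ −x reflection is a symmetry, so x appears only in even powers.
(c) Reading off the gridlines: one x-axis crossing is at x = 0; one y-axis crossing is at y = 0.
(d) The integer polynomial consistent with all of this is the stated p.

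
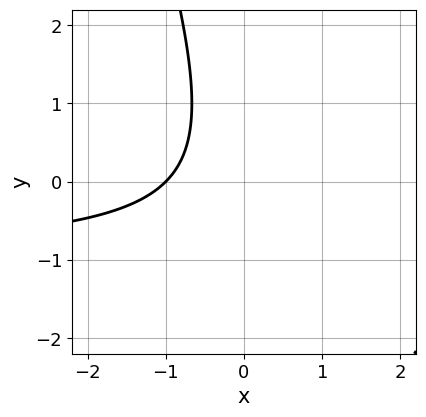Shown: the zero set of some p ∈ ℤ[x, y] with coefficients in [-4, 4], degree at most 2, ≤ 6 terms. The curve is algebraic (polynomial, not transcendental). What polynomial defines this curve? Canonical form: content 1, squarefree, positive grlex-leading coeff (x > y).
deg p = 2. The shape is more complex than any degree-1 curve.
From the visible intercepts: it meets the x-axis at x = -1 (among the integer gridlines); the curve avoids every integer y-axis point in the box.
These observations pin down the coefficients.

3*x*y + y^2 + 3*x + 3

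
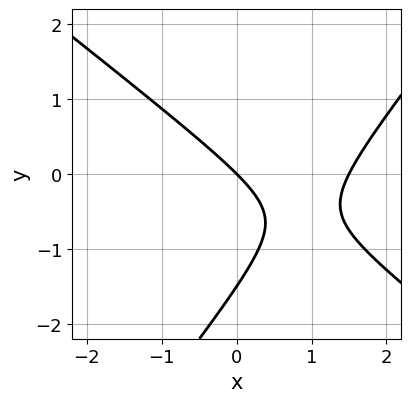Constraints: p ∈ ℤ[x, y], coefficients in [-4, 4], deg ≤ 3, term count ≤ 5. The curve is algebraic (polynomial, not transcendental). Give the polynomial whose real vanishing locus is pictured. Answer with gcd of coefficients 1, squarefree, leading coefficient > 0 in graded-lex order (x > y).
2*x^2 + x*y - 2*y^2 - 3*x - 3*y

(a) deg p = 2.
(b) Reading off the gridlines: one y-axis crossing is at y = 0; it meets the x-axis at x = 0 (among the integer gridlines).
(c) Assembling these constraints gives the stated polynomial.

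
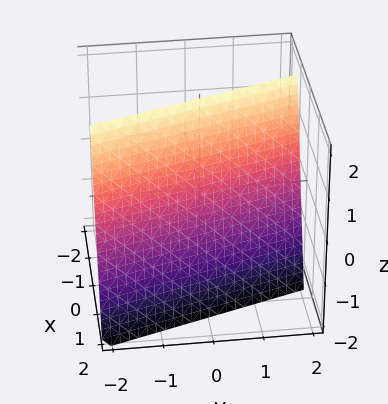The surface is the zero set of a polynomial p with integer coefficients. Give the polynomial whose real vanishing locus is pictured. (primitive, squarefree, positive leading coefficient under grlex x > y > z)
3*x + y + z - 2

First, deg p = 1.
Next, observable constraints: one y-axis crossing is at y = 2; it meets the z-axis at z = 2 (among the integer gridlines).
Finally, these observations pin down the coefficients.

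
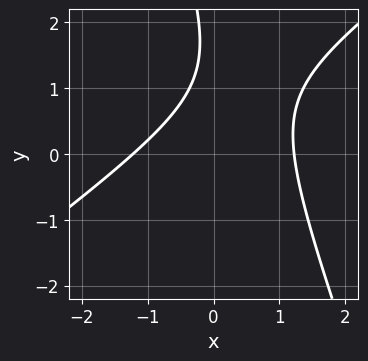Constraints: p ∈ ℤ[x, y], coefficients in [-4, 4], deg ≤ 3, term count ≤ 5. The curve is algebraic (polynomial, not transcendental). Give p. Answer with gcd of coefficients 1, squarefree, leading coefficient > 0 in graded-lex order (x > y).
2*x^2 - 2*x*y - y^2 + 3*y - 3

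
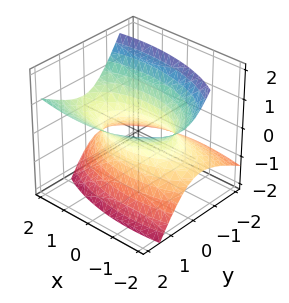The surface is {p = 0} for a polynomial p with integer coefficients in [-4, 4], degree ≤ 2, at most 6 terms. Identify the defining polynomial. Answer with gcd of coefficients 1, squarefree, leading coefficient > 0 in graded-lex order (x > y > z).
x^2 - x*z + 3*y^2 - 3*y*z - 3*z^2 - 2

Degree: the shape is more complex than any degree-1 surface, so deg p = 2.
Observable constraints: it misses every integer gridline on the z-axis.
Putting this together gives p.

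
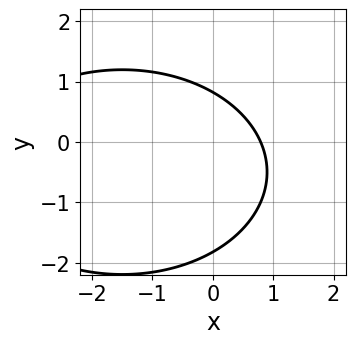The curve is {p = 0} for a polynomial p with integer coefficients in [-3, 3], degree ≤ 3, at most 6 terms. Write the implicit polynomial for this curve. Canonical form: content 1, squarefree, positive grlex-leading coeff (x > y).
x^2 + 2*y^2 + 3*x + 2*y - 3

The degree is 2 — the shape is more complex than any degree-1 curve.
Putting this together gives p.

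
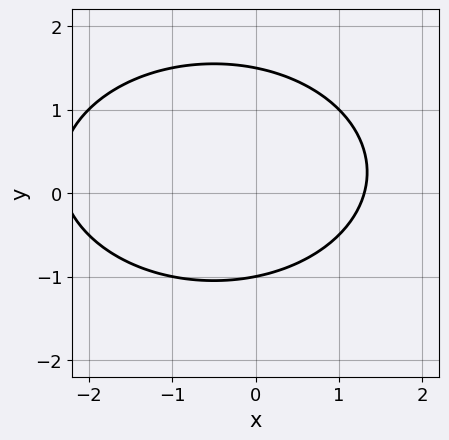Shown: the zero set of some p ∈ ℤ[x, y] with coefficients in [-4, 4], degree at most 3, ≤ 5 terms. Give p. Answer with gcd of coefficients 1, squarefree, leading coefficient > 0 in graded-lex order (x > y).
First, degree: the shape is more complex than any degree-1 curve, so deg p = 2.
Next, observable constraints: it meets the y-axis at y = -1 (among the integer gridlines).
Finally, assembling these constraints gives the stated polynomial.

x^2 + 2*y^2 + x - y - 3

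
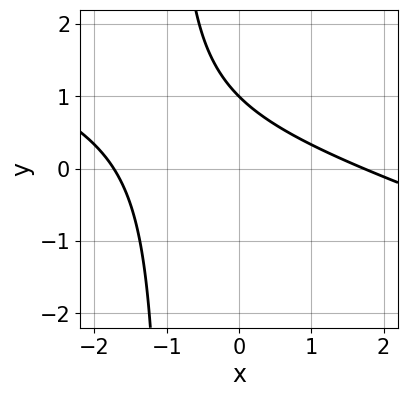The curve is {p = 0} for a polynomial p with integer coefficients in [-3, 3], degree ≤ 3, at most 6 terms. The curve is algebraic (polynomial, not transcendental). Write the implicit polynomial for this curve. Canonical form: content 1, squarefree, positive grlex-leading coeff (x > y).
x^2 + 3*x*y + 3*y - 3

(a) deg p = 2. No degree-1 curve has this shape.
(b) Reading off the gridlines: one y-axis crossing is at y = 1.
(c) These observations pin down the coefficients.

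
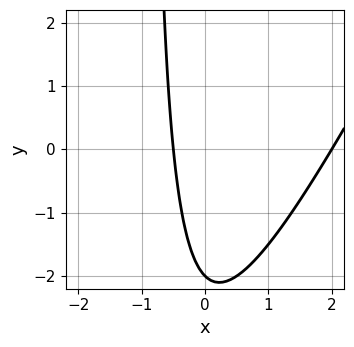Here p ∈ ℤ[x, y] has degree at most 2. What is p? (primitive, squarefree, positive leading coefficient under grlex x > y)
2*x^2 - x*y - 3*x - y - 2

First, degree: no degree-1 curve has this shape, so deg p = 2.
Then, from the axis intercepts and sections: it meets the x-axis at x = 2 (among the integer gridlines); it crosses the y-axis at the gridline y = -2.
Finally, assembling these constraints gives the stated polynomial.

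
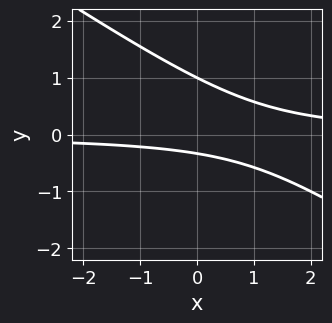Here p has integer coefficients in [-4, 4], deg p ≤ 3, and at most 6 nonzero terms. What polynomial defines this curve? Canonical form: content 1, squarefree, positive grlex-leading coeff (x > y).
2*x*y + 3*y^2 - 2*y - 1

1. Degree: a generic line meets the curve in up to 2 points, so deg p = 2.
2. Against the integer gridlines: it misses every integer gridline on the x-axis; one y-axis crossing is at y = 1.
3. Matching integer coefficients to the picture gives p.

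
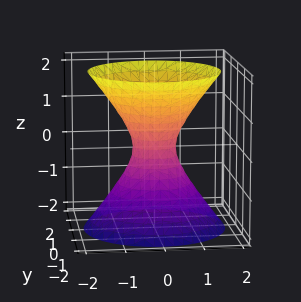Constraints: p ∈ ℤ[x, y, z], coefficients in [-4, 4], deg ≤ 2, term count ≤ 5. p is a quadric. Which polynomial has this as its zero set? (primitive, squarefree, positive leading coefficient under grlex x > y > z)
3*x^2 + 3*y^2 - 2*z^2 - 1

First, the degree is 2 — one connected sheet with a waist; a quadric.
Next, symmetries: rotational symmetry about the z-axis ⇒ p depends on x, y only through x² + y²; the z ↦ −z reflection is a symmetry, so z appears only in even powers.
Next, against the integer gridlines: the surface avoids every integer z-axis point in the box; a circular section at z = 2 has radius between 1 and 2.
Finally, together with the visible shape, these determine p as stated.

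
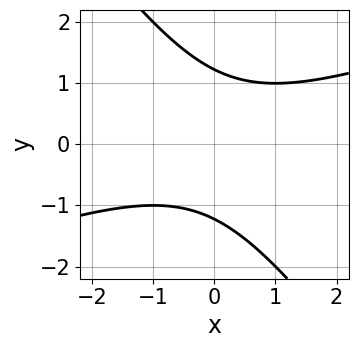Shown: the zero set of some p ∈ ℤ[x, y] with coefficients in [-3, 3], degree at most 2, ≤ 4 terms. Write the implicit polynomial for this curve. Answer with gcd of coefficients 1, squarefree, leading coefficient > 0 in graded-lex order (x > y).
x^2 - 2*x*y - 2*y^2 + 3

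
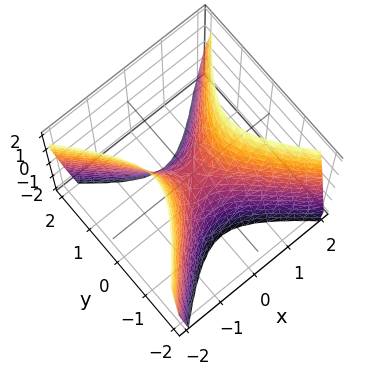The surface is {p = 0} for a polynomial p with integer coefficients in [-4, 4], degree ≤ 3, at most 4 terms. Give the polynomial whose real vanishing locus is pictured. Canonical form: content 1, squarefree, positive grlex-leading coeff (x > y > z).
2*x^2 - 2*y^2 - z

First, deg p = 2. A hyperbolic paraboloid; a quadric.
Next, symmetries: the x ↦ −x reflection is a symmetry, so x appears only in even powers; it's symmetric under y → −y, forcing even powers of y.
Then, from the axis intercepts and sections: it crosses the x-axis at the gridline x = 0; it meets the z-axis at z = 0 (among the integer gridlines).
Finally, the integer polynomial consistent with all of this is the stated p.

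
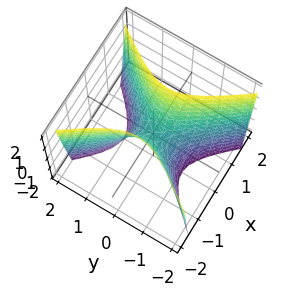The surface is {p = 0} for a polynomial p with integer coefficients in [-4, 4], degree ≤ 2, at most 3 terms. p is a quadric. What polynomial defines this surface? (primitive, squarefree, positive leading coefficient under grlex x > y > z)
3*x^2 - 2*y^2 - z

(a) deg p = 2. A hyperbolic paraboloid; a quadric.
(b) Symmetries: it's symmetric under x → −x, forcing even powers of x; it's symmetric under y → −y, forcing even powers of y.
(c) Observable constraints: it meets the x-axis at x = 0 (among the integer gridlines); one z-axis crossing is at z = 0; it meets the y-axis at y = 0 (among the integer gridlines).
(d) Solving for integer coefficients yields p as stated.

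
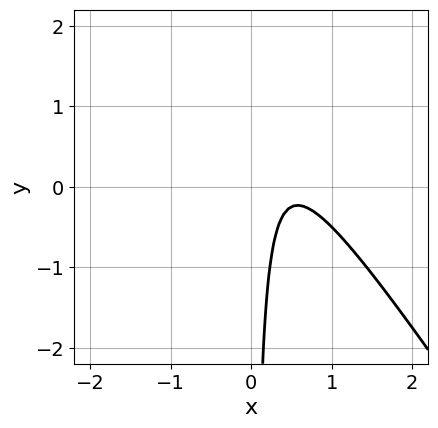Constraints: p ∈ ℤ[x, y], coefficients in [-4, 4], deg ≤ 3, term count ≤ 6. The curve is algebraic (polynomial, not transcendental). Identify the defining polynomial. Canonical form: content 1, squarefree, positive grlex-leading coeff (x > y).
3*x^2 + 2*x*y - 3*x + 1

First, the degree is 2 — a generic line meets the curve in up to 2 points.
Next, from the axis intercepts and sections: the curve avoids every integer y-axis point in the box; no x-intercept at any integer in the box.
Finally, putting this together gives p.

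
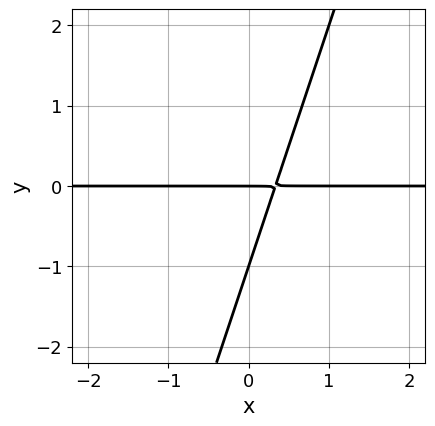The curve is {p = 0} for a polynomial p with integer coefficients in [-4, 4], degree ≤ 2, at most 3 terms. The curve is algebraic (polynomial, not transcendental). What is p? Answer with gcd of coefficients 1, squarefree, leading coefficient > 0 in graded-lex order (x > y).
3*x*y - y^2 - y

Degree: a generic line meets the curve in up to 2 points, so deg p = 2.
From the axis intercepts and sections: the visible x-axis segment lies entirely on the curve; among the integer gridlines, it crosses the y-axis at y ∈ {-1, 0}.
Together with the visible shape, these determine p as stated.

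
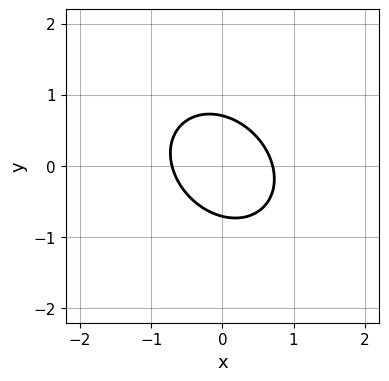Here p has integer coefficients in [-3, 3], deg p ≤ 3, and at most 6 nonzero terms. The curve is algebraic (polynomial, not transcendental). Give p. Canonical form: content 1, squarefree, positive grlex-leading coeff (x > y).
2*x^2 + x*y + 2*y^2 - 1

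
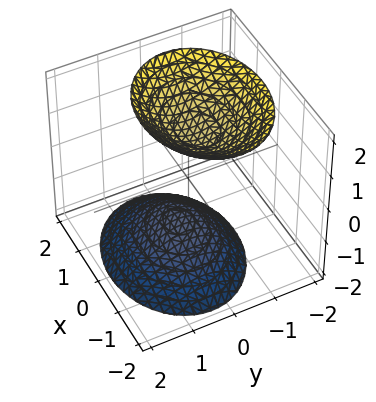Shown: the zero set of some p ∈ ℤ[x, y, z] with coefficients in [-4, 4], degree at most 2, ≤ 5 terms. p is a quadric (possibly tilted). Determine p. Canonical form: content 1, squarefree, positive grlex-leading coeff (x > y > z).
2*x^2 + 3*y^2 + y*z - 2*z^2 + 3

(a) The picture has 2 separate pieces. Treating them together as one polynomial.
(b) The degree is 2 — no degree-1 surface has this shape.
(c) Observable constraints: it misses every integer gridline on the y-axis; the surface avoids every integer x-axis point in the box.
(d) These observations pin down the coefficients.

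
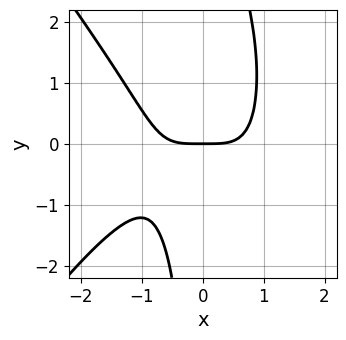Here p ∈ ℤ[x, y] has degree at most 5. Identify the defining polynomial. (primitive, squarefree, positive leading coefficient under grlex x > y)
First, degree: no degree-3 curve has this shape, so deg p = 4.
Then, observable constraints: it meets the y-axis at y = 0 (among the integer gridlines); it meets the x-axis at x = 0 (among the integer gridlines).
Finally, these observations pin down the coefficients.

2*x^4 - x^2*y^2 + x^2*y + 2*x*y^2 - 3*y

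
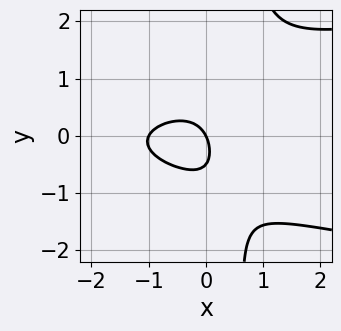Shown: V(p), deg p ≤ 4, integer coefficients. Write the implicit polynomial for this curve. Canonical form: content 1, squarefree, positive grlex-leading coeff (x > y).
3*x*y^2 - 2*x^2 - 2*y^2 - 2*x - y

1. The degree is 3 — no degree-2 curve has this shape.
2. Checking where it meets the axes: it crosses the y-axis at the gridline y = 0; among the integer gridlines, it crosses the x-axis at x ∈ {-1, 0}.
3. Putting this together gives p.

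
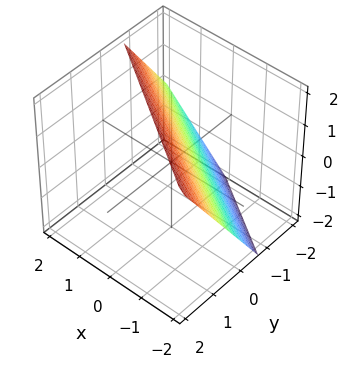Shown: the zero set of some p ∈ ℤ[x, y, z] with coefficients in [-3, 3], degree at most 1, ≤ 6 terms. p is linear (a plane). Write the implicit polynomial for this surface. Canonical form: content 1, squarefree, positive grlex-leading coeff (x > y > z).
2*x + 3*y - 2*z + 2

Degree: the surface is flat (a plane), so deg p = 1.
From the visible intercepts: one z-axis crossing is at z = 1; it meets the x-axis at x = -1 (among the integer gridlines).
The integer polynomial consistent with all of this is the stated p.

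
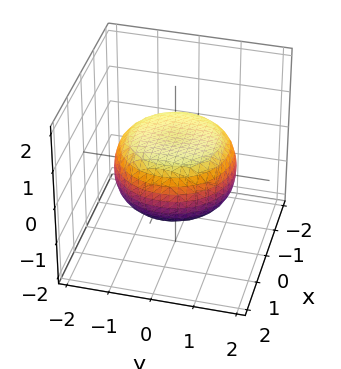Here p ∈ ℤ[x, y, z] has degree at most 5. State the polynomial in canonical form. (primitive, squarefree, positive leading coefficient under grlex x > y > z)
deg p = 4. A generic line meets the surface in up to 4 points.
Symmetry: the surface is invariant under rotation about z: p = q(x² + y², z).
Observable constraints: a circular section at z = 0 has radius between 1 and 2.
These observations pin down the coefficients.

x^4 + 2*x^2*y^2 + y^4 - x^2 - y^2 + 3*z^2 - 2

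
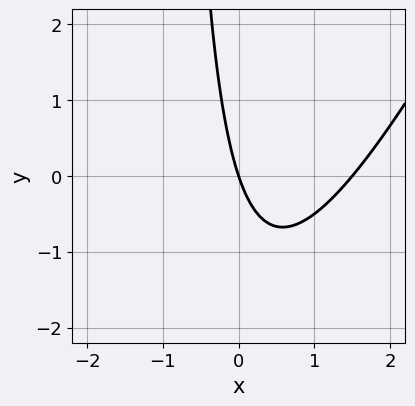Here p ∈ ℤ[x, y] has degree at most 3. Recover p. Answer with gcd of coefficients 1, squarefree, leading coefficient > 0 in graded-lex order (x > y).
2*x^2 - x*y - 3*x - y

1. deg p = 2. A generic line meets the curve in up to 2 points.
2. Against the integer gridlines: it meets the x-axis at x = 0 (among the integer gridlines); one y-axis crossing is at y = 0.
3. These observations pin down the coefficients.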